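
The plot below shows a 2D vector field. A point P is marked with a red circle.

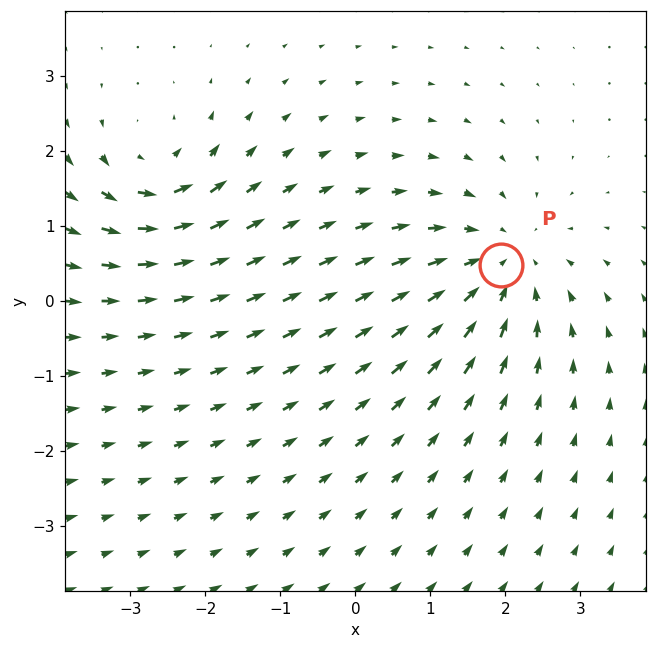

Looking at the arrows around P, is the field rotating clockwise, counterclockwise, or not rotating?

Near P at (1.9, 0.5) the arrows show no circulation. The curl there is ≈0.

not rotating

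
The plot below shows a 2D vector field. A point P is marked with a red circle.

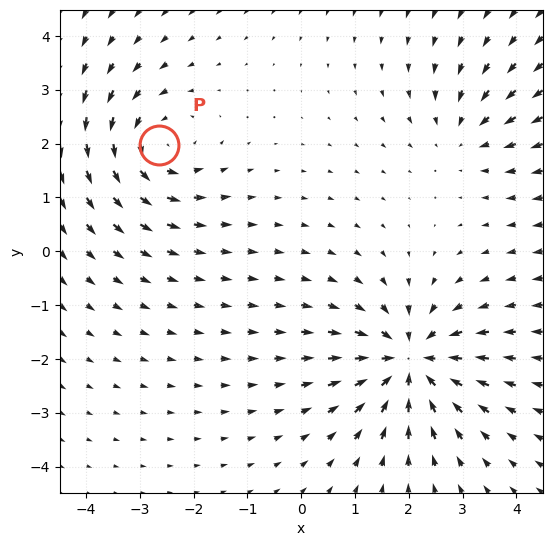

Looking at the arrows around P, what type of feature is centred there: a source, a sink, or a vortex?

At P (-2.6, 2.0) the arrows circulate counterclockwise. Divergence ≈0, curl about +4 — near-zero divergence with nonzero curl is a vortex.

vortex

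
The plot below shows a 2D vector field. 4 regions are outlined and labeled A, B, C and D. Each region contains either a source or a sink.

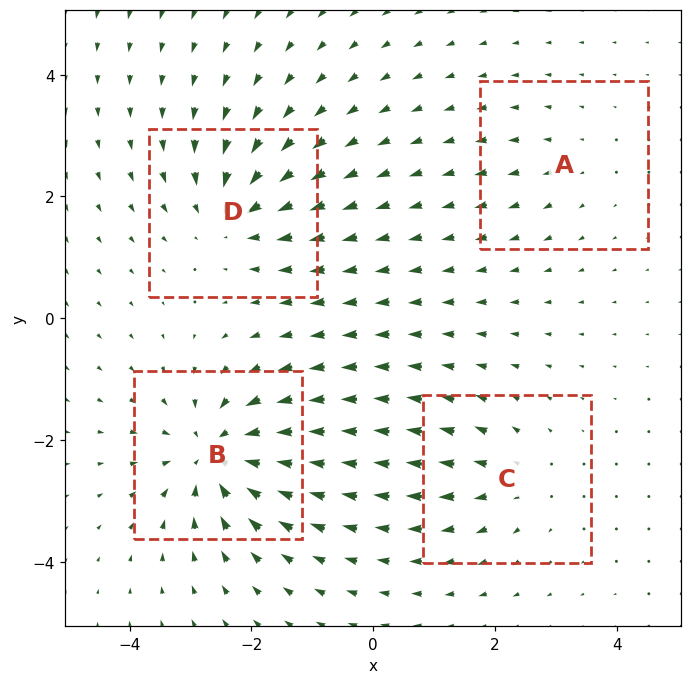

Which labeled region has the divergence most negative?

Divergence at each region's feature centre — A: about +2, B: about -7, C: about +3, D: about -5. Region B is most negative.

B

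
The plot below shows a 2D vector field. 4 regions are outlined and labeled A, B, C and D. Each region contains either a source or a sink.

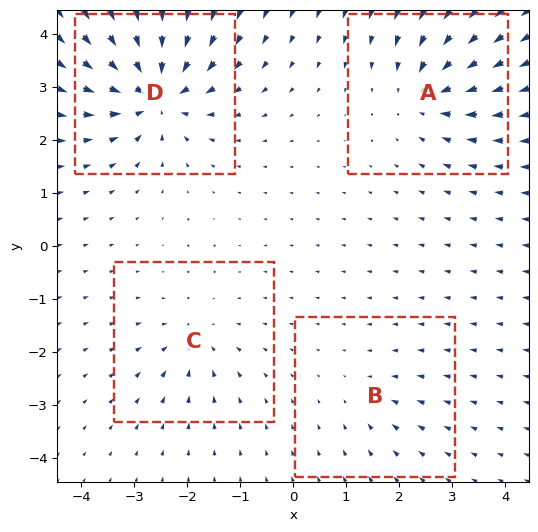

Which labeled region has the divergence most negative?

Divergence at each region's feature centre — A: about -6, B: about -2, C: about -4, D: about -9. Region D is most negative.

D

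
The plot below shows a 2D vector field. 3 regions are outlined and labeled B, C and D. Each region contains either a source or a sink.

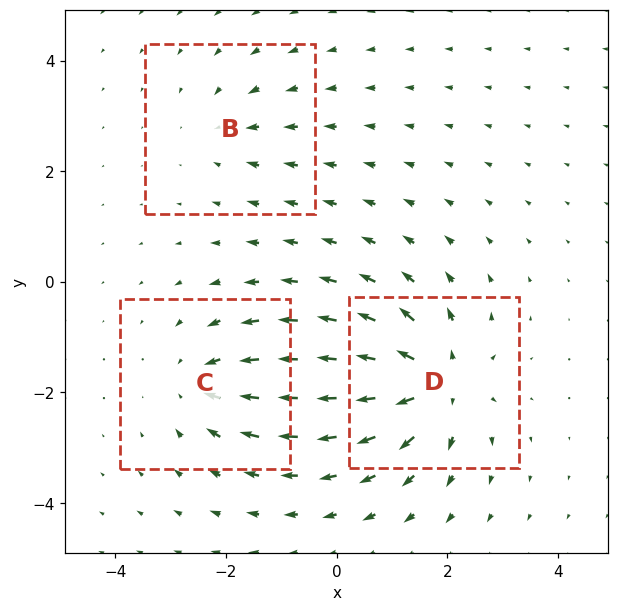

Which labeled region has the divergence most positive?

Divergence at each region's feature centre — B: about -2, C: about -3, D: about +5. Region D is most positive.

D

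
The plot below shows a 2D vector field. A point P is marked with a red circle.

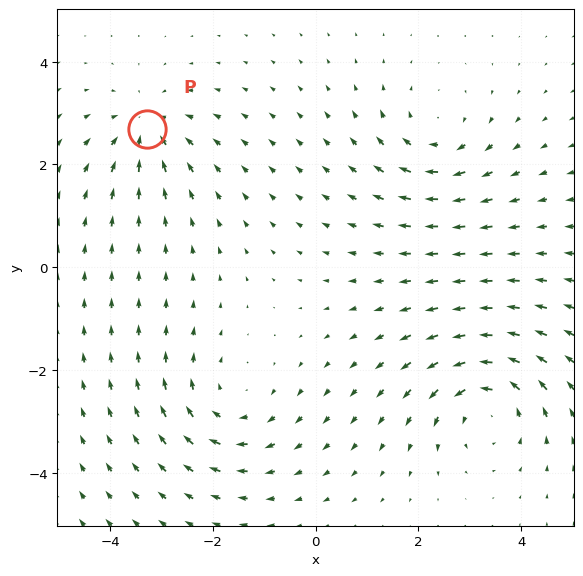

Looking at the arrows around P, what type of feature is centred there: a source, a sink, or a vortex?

sink

At P (-3.3, 2.7) the arrows converge inward. Divergence about -4, curl ≈0 — negative divergence with near-zero curl is a sink.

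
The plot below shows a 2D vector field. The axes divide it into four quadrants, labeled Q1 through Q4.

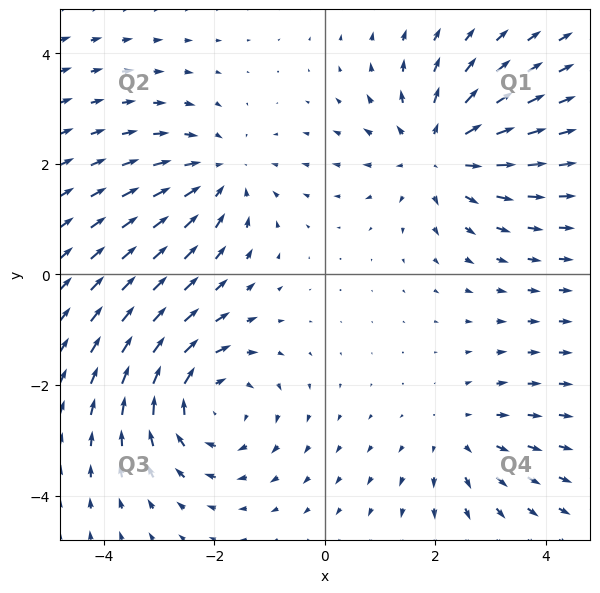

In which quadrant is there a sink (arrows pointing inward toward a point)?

The sink sits at approximately (-1.9, 1.8), which lies in quadrant Q2. The divergence there is about -3, negative as expected for a sink.

Q2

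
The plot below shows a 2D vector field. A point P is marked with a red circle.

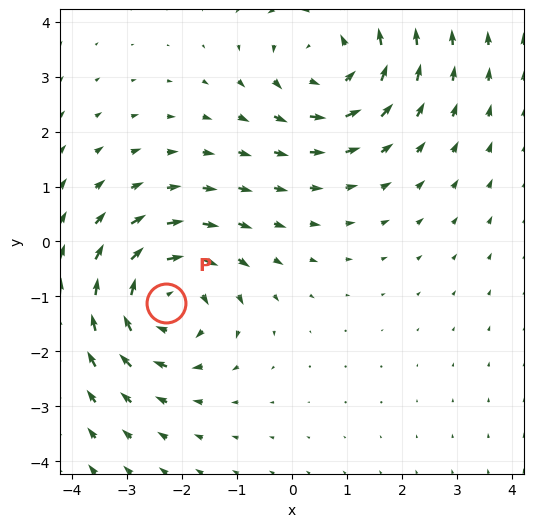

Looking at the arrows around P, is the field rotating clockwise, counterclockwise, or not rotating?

Near P at (-2.3, -1.1) the arrows circulate clockwise. The curl (z-component) there is about -5; negative curl means clockwise rotation.

clockwise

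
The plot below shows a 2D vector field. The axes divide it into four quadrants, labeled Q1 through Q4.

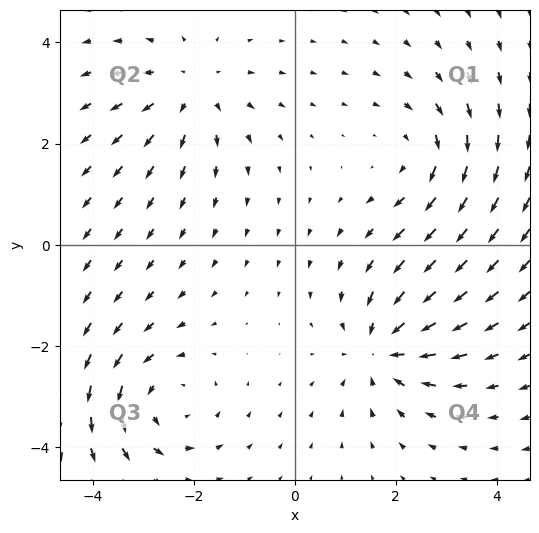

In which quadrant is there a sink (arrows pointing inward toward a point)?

The sink sits at approximately (1.8, -2.1), which lies in quadrant Q4. The divergence there is about -5, negative as expected for a sink.

Q4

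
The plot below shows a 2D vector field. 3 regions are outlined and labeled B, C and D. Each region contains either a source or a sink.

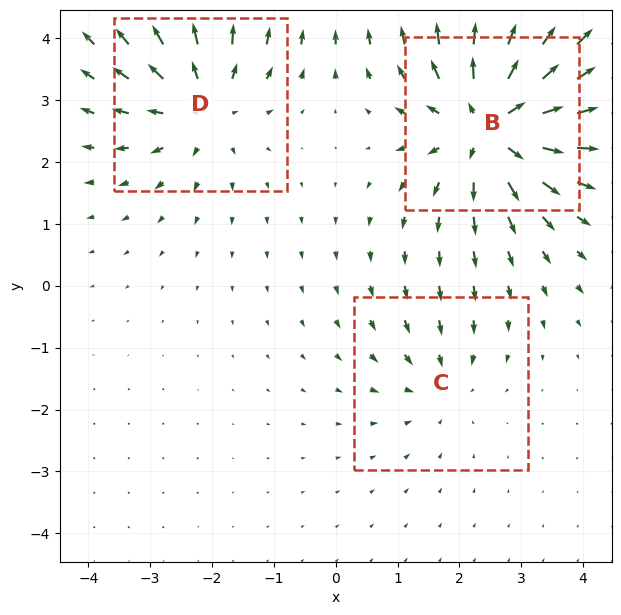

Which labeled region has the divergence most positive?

B

Divergence at each region's feature centre — B: about +6, C: about -2, D: about +4. Region B is most positive.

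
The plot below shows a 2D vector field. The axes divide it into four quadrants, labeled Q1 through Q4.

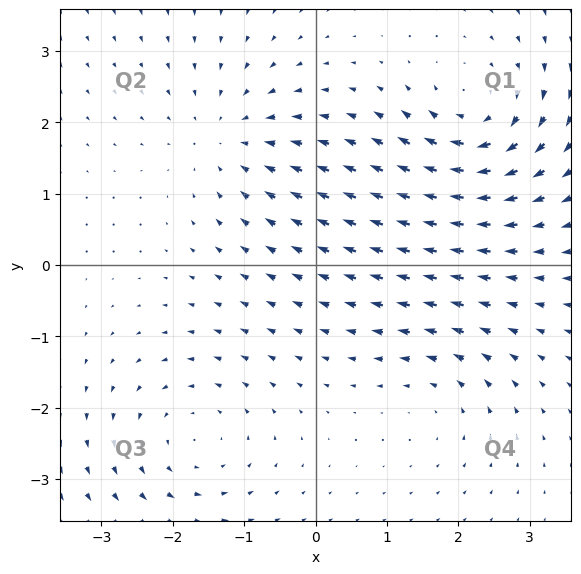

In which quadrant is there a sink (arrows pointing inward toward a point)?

Q2

The sink sits at approximately (-1.2, 1.8), which lies in quadrant Q2. The divergence there is about -4, negative as expected for a sink.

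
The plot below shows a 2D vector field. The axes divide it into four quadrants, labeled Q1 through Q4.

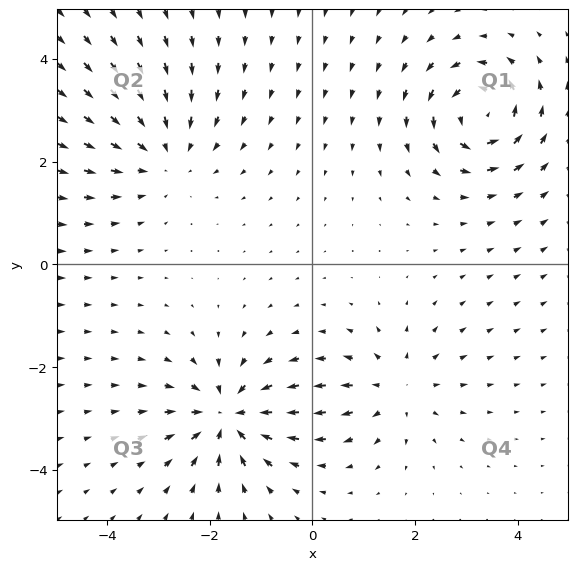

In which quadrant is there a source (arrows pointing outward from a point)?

Q4

The source sits at approximately (1.6, -2.4), which lies in quadrant Q4. The divergence there is about +4, positive as expected for a source.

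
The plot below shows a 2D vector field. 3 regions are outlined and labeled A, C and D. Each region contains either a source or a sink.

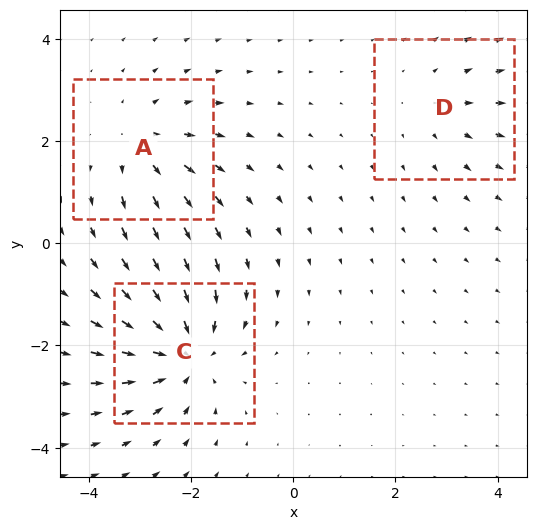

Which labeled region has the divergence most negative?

C

Divergence at each region's feature centre — A: about +3, C: about -5, D: about +2. Region C is most negative.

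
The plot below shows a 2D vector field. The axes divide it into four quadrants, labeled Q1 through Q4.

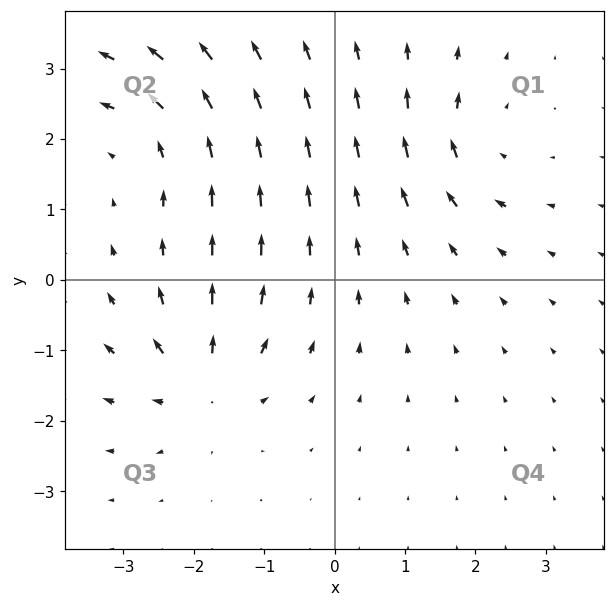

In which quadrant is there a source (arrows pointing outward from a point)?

Q3

The source sits at approximately (-1.9, -1.5), which lies in quadrant Q3. The divergence there is about +5, positive as expected for a source.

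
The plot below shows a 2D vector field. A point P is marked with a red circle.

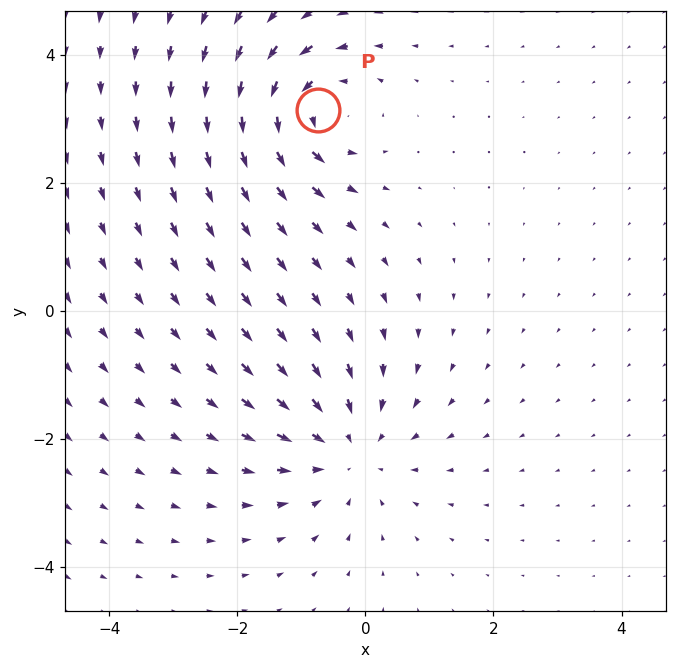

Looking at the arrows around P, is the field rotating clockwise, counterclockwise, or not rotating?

Near P at (-0.7, 3.1) the arrows circulate counterclockwise. The curl (z-component) there is about +5; positive curl means counterclockwise rotation.

counterclockwise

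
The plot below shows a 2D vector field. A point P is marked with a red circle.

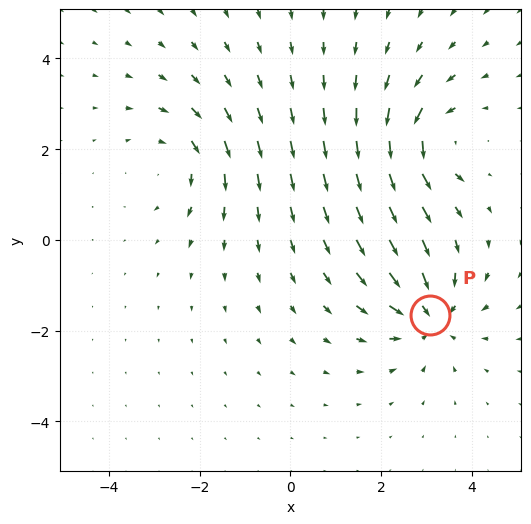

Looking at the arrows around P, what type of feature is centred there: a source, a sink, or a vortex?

sink

At P (3.1, -1.7) the arrows converge inward. Divergence about -4, curl ≈0 — negative divergence with near-zero curl is a sink.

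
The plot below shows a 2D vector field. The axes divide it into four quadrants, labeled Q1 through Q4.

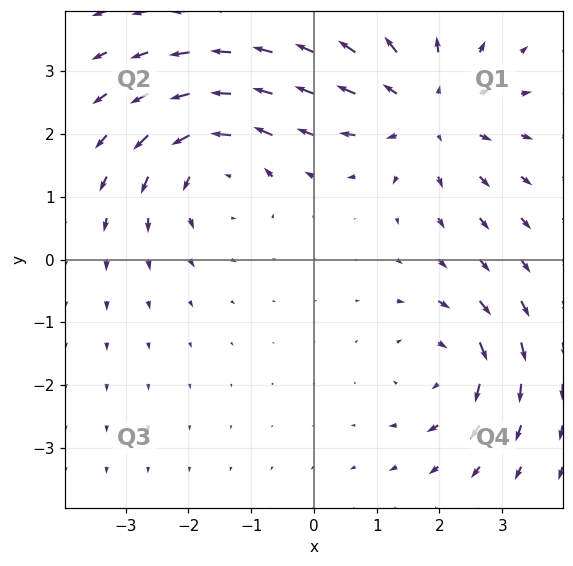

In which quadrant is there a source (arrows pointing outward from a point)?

The source sits at approximately (1.8, 2.4), which lies in quadrant Q1. The divergence there is about +4, positive as expected for a source.

Q1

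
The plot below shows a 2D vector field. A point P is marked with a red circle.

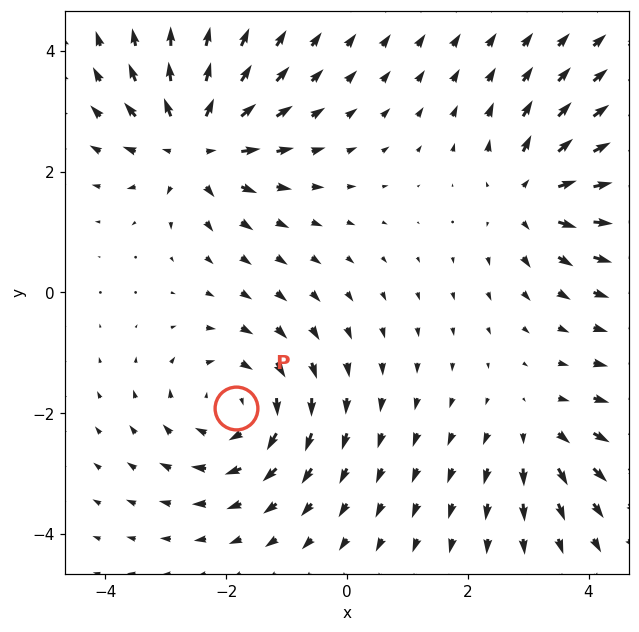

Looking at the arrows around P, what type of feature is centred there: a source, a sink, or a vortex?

vortex

At P (-1.8, -1.9) the arrows circulate clockwise. Divergence ≈0, curl about -4 — near-zero divergence with nonzero curl is a vortex.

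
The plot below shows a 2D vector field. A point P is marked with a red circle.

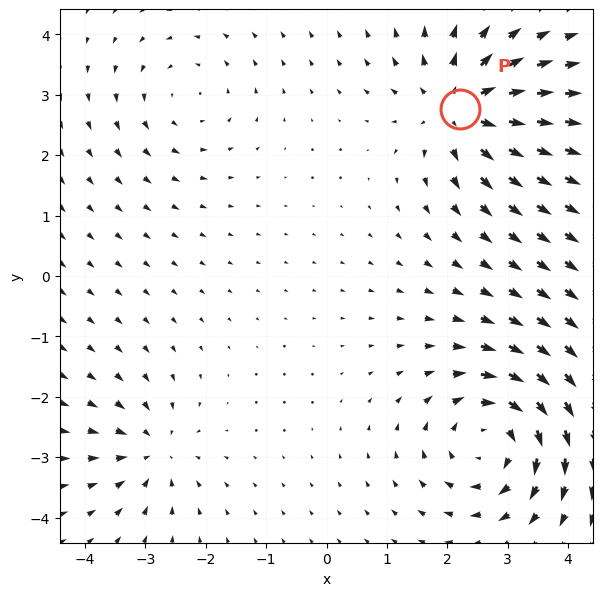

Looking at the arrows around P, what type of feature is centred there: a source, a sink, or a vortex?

At P (2.2, 2.8) the arrows spread outward. Divergence about +5, curl ≈0 — positive divergence with near-zero curl is a source.

source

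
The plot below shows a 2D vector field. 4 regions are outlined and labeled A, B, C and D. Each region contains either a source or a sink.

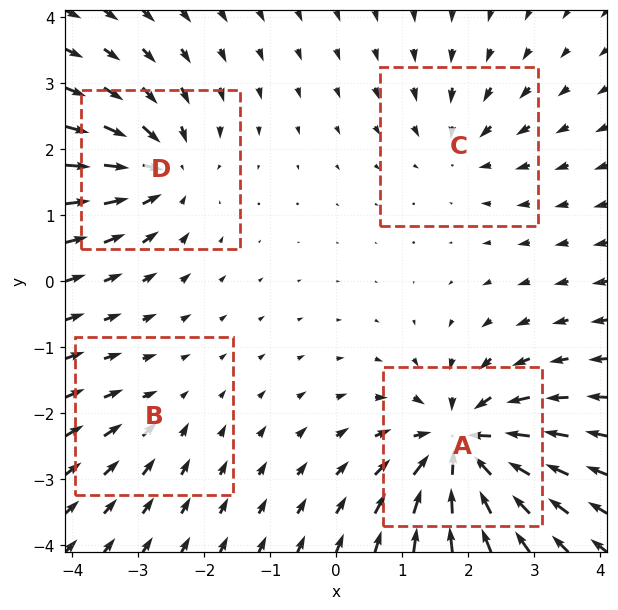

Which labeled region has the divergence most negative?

A

Divergence at each region's feature centre — A: about -9, B: about -3, C: about -4, D: about -6. Region A is most negative.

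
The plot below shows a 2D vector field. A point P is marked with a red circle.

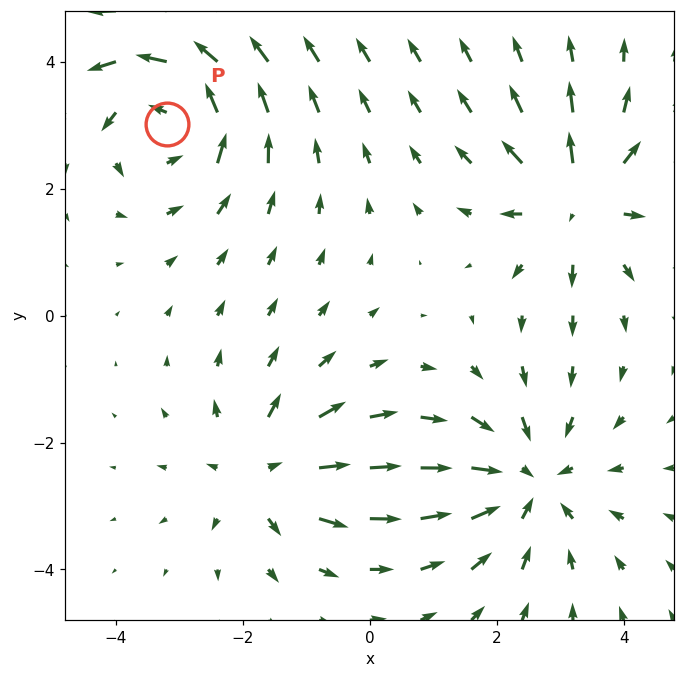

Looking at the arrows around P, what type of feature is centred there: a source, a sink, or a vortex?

At P (-3.2, 3.0) the arrows circulate counterclockwise. Divergence ≈0, curl about +4 — near-zero divergence with nonzero curl is a vortex.

vortex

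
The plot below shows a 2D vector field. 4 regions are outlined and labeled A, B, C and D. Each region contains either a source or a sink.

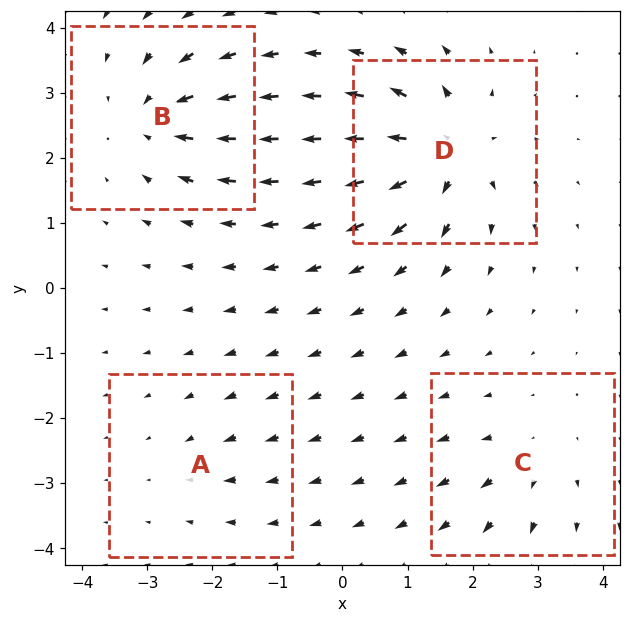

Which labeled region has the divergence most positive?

Divergence at each region's feature centre — A: about -2, B: about -6, C: about +4, D: about +8. Region D is most positive.

D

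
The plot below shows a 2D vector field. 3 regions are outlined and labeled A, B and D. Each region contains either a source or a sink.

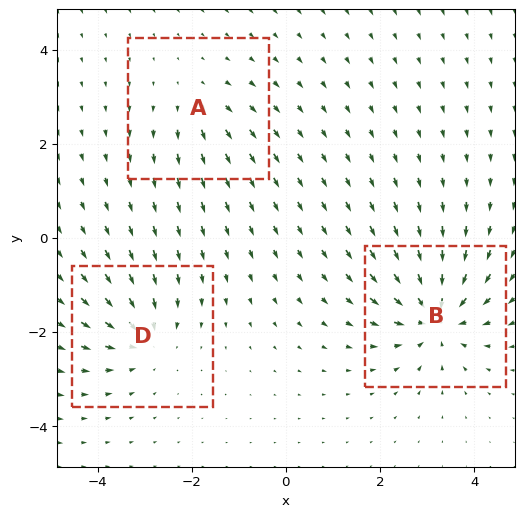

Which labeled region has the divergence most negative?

Divergence at each region's feature centre — A: about +2, B: about -6, D: about -4. Region B is most negative.

B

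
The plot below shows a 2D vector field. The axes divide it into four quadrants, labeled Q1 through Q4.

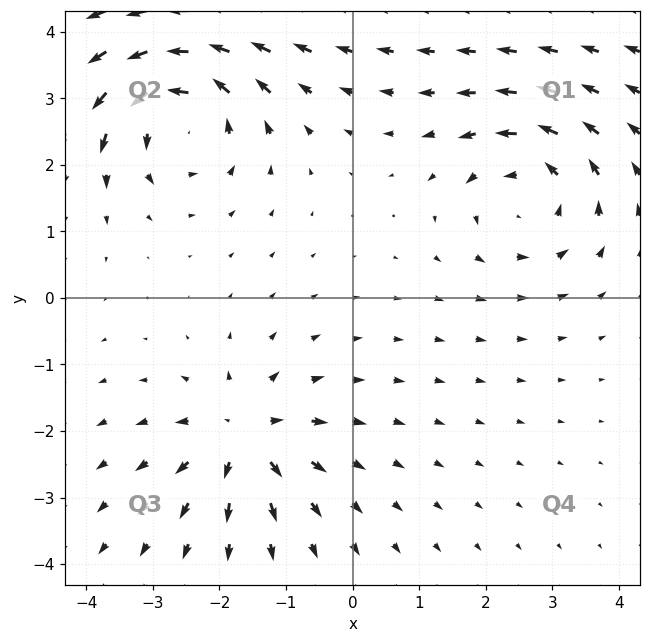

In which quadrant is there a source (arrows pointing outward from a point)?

Q3

The source sits at approximately (-1.6, -2.1), which lies in quadrant Q3. The divergence there is about +5, positive as expected for a source.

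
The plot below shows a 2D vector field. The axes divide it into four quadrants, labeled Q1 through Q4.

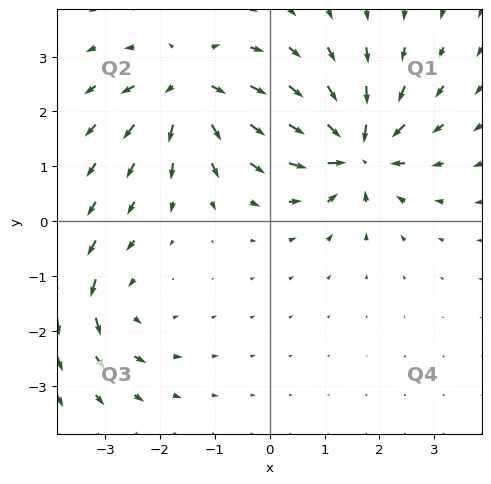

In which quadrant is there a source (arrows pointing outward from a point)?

Q2

The source sits at approximately (-1.4, 2.4), which lies in quadrant Q2. The divergence there is about +5, positive as expected for a source.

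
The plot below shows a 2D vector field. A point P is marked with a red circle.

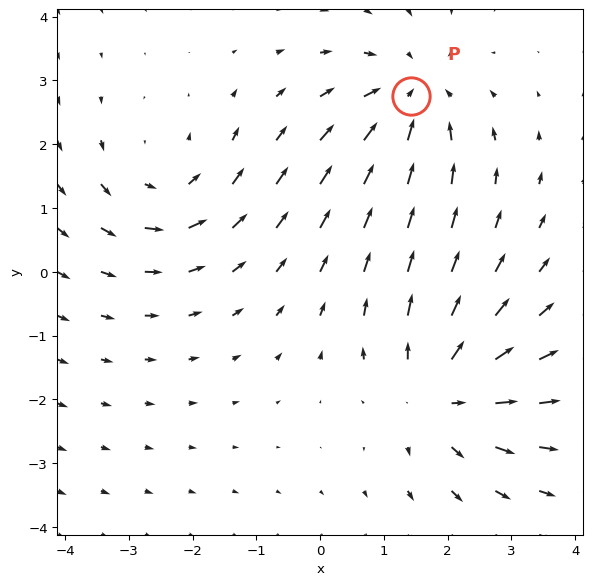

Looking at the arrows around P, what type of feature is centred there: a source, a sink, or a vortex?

sink

At P (1.4, 2.8) the arrows converge inward. Divergence about -3, curl ≈0 — negative divergence with near-zero curl is a sink.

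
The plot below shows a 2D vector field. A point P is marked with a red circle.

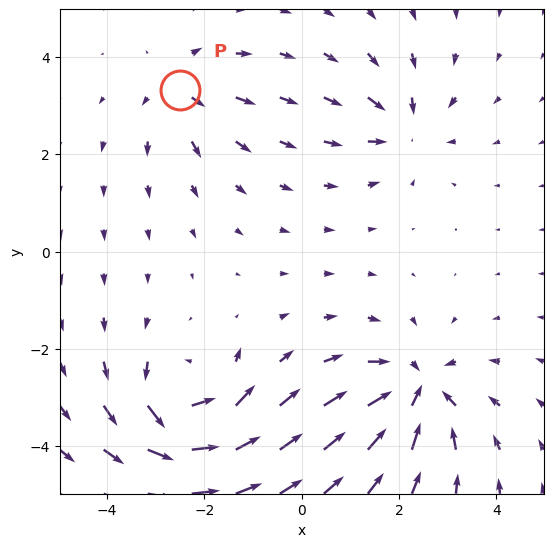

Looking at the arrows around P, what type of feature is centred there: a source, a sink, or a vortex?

source

At P (-2.5, 3.3) the arrows spread outward. Divergence about +3, curl ≈0 — positive divergence with near-zero curl is a source.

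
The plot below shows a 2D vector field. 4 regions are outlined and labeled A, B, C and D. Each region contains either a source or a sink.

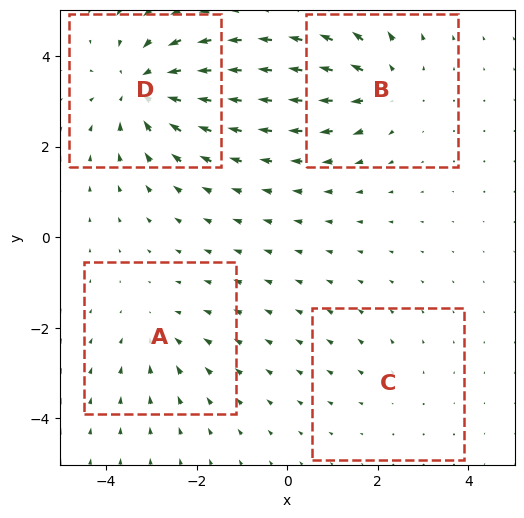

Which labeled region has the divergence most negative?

Divergence at each region's feature centre — A: about -3, B: about +4, C: about +2, D: about -6. Region D is most negative.

D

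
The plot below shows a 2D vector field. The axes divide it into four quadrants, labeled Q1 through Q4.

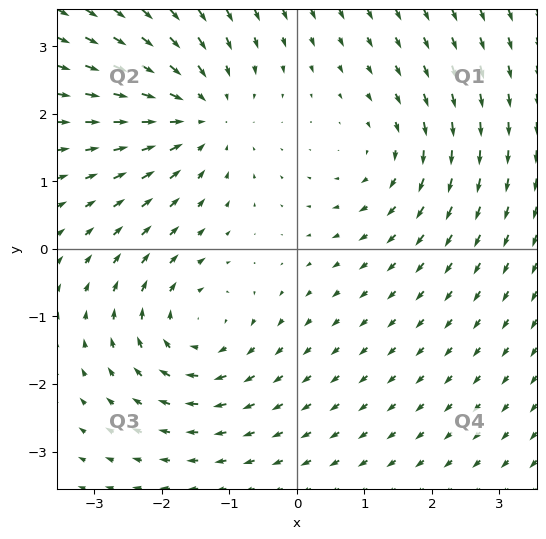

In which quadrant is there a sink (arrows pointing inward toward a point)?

Q2

The sink sits at approximately (-1.5, 2.0), which lies in quadrant Q2. The divergence there is about -4, negative as expected for a sink.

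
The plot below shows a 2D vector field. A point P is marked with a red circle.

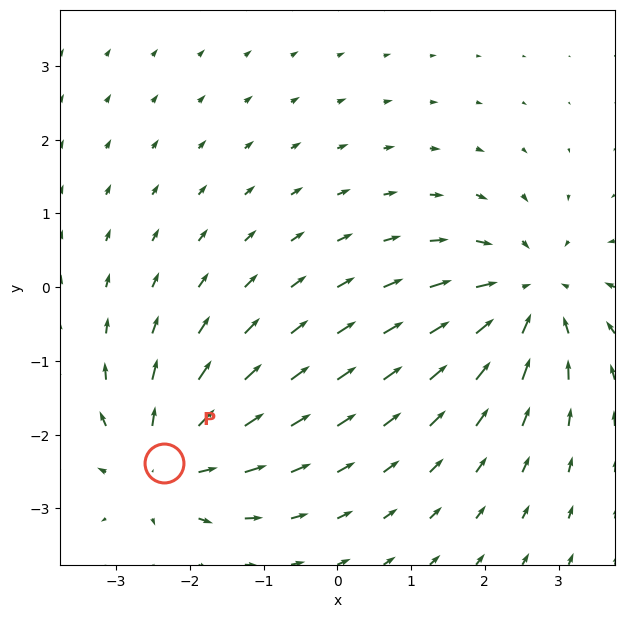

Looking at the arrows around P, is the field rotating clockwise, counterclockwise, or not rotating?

not rotating

Near P at (-2.4, -2.4) the arrows show no circulation. The curl there is ≈0.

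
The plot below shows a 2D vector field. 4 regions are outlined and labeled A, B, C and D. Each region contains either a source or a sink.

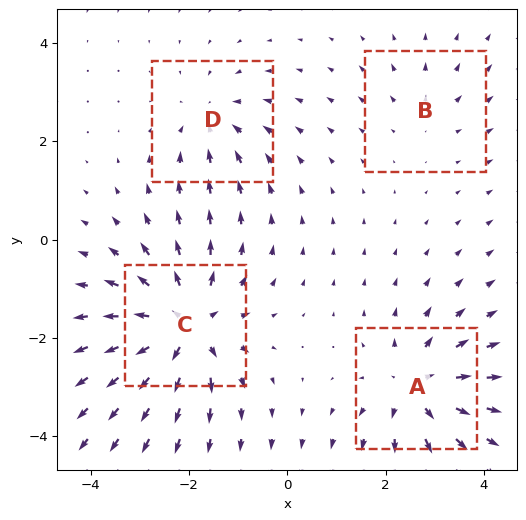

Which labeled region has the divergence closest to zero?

Divergence at each region's feature centre — A: about +5, B: about +2, C: about +7, D: about -4. Region B is closest to zero.

B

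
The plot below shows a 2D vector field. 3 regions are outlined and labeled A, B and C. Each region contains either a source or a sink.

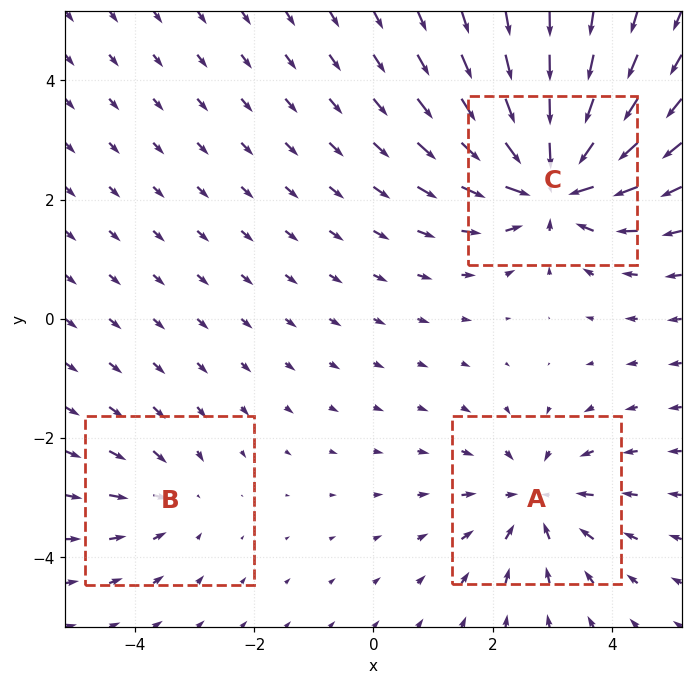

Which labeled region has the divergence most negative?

Divergence at each region's feature centre — A: about -3, B: about -2, C: about -6. Region C is most negative.

C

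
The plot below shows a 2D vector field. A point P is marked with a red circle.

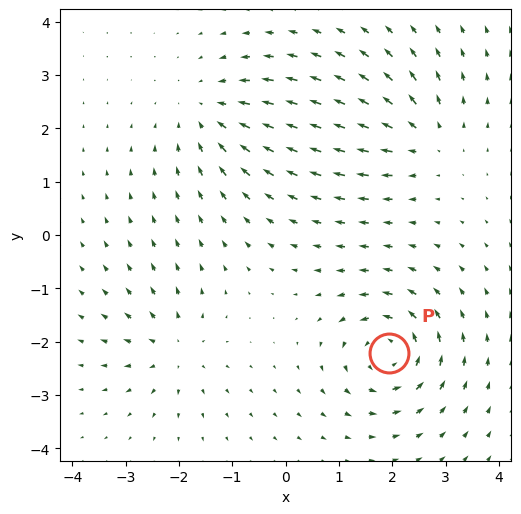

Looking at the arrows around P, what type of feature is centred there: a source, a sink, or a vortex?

At P (1.9, -2.2) the arrows circulate counterclockwise. Divergence ≈0, curl about +6 — near-zero divergence with nonzero curl is a vortex.

vortex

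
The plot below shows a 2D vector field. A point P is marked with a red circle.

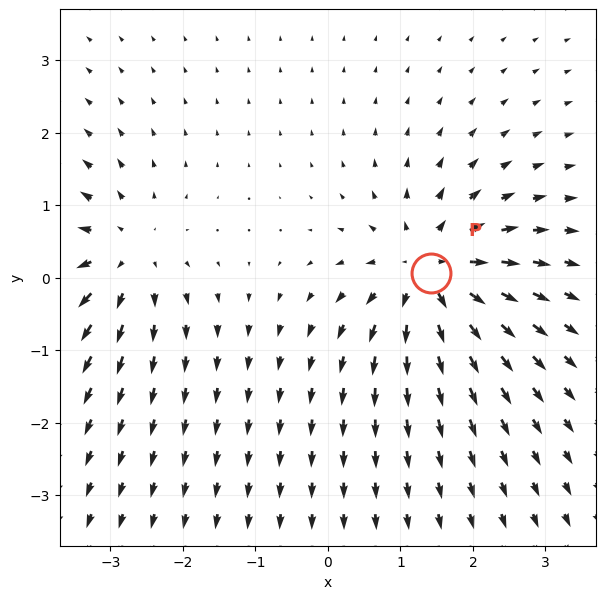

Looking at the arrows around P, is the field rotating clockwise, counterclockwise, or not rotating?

Near P at (1.4, 0.1) the arrows show no circulation. The curl there is ≈0.

not rotating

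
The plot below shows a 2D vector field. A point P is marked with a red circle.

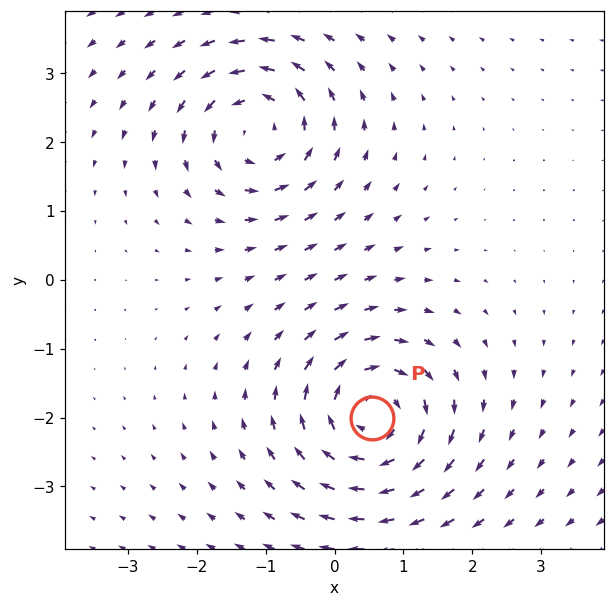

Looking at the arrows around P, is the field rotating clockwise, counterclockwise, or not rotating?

clockwise

Near P at (0.5, -2.0) the arrows circulate clockwise. The curl (z-component) there is about -5; negative curl means clockwise rotation.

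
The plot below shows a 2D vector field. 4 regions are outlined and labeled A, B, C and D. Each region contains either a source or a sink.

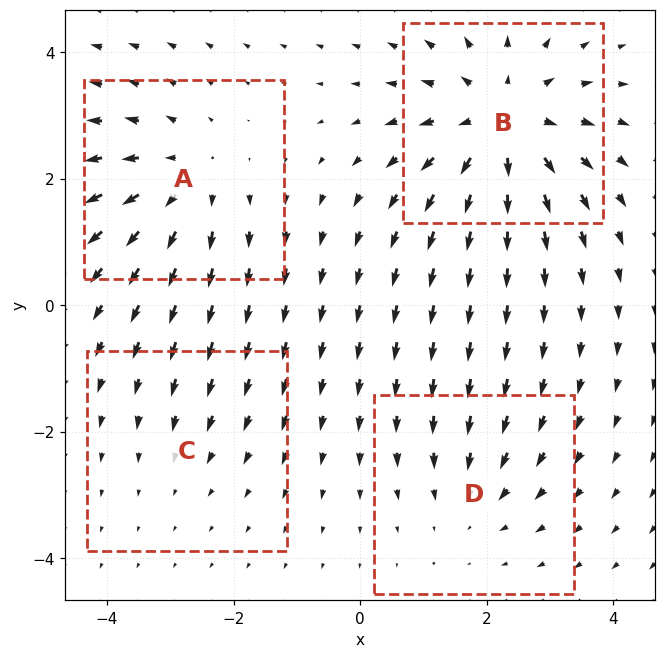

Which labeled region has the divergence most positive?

Divergence at each region's feature centre — A: about +4, B: about +6, C: about -2, D: about -3. Region B is most positive.

B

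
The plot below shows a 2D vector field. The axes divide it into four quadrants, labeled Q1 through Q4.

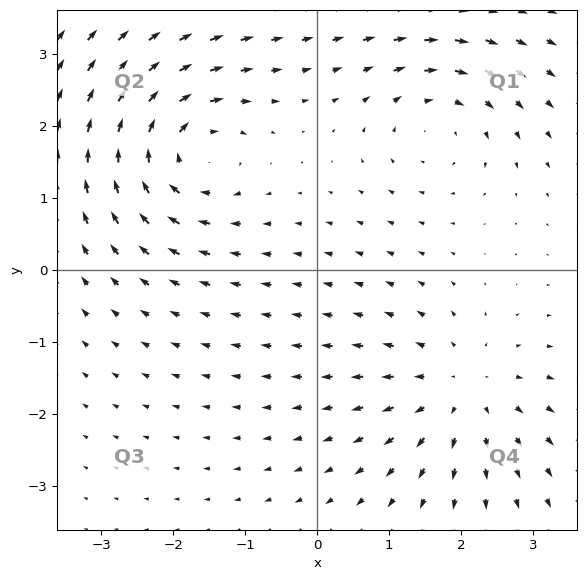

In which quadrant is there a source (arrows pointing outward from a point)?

The source sits at approximately (2.0, -1.7), which lies in quadrant Q4. The divergence there is about +4, positive as expected for a source.

Q4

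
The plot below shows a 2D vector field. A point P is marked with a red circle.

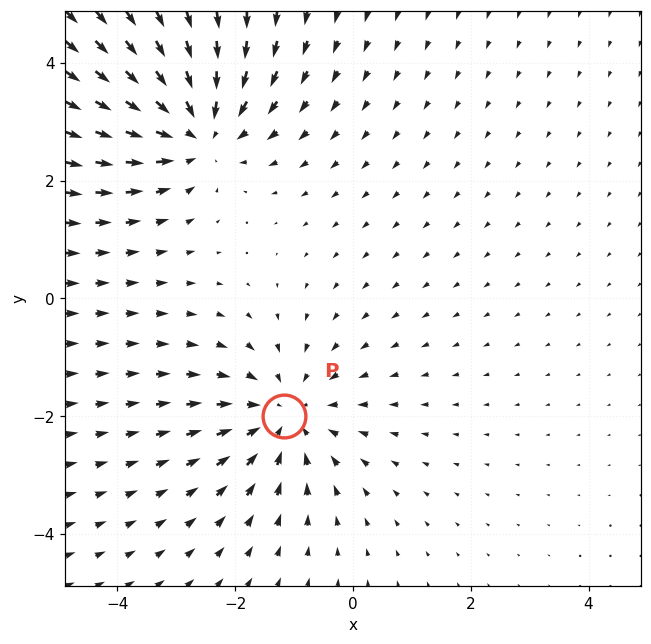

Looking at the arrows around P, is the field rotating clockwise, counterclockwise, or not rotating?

Near P at (-1.2, -2.0) the arrows show no circulation. The curl there is ≈0.

not rotating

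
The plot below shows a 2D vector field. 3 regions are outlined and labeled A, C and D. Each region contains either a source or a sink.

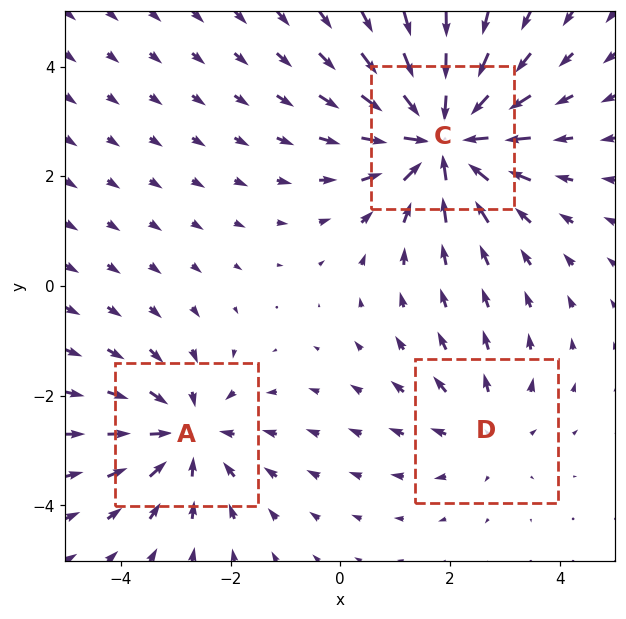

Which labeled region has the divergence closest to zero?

Divergence at each region's feature centre — A: about -3, C: about -5, D: about +2. Region D is closest to zero.

D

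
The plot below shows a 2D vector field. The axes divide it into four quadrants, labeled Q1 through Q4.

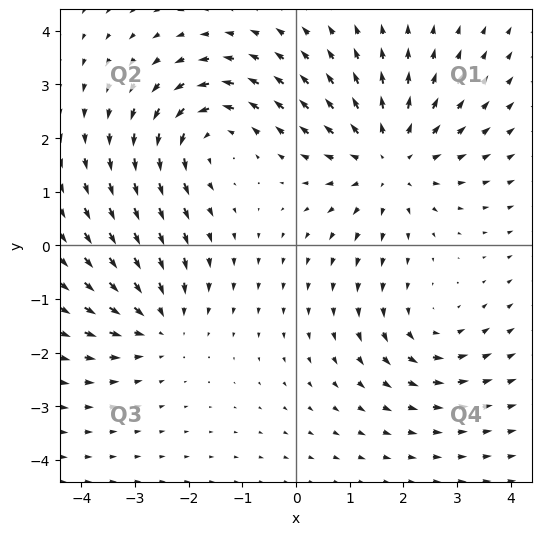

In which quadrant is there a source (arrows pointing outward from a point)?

Q1

The source sits at approximately (1.7, 1.6), which lies in quadrant Q1. The divergence there is about +4, positive as expected for a source.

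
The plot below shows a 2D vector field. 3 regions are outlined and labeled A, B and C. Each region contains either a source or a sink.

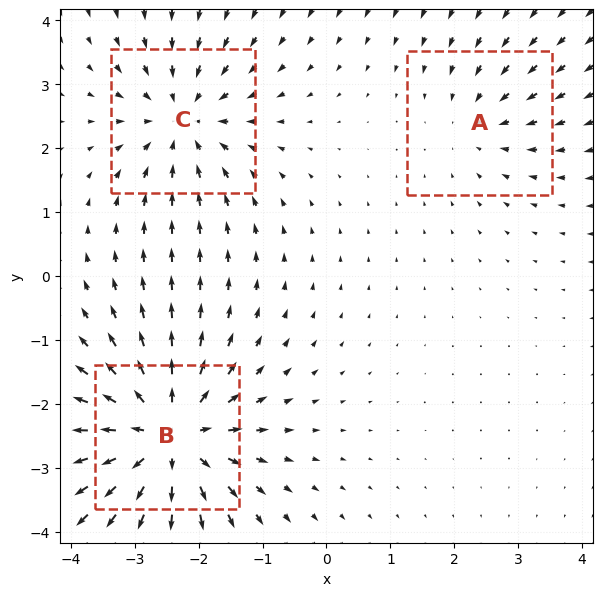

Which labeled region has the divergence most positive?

B

Divergence at each region's feature centre — A: about -2, B: about +5, C: about -4. Region B is most positive.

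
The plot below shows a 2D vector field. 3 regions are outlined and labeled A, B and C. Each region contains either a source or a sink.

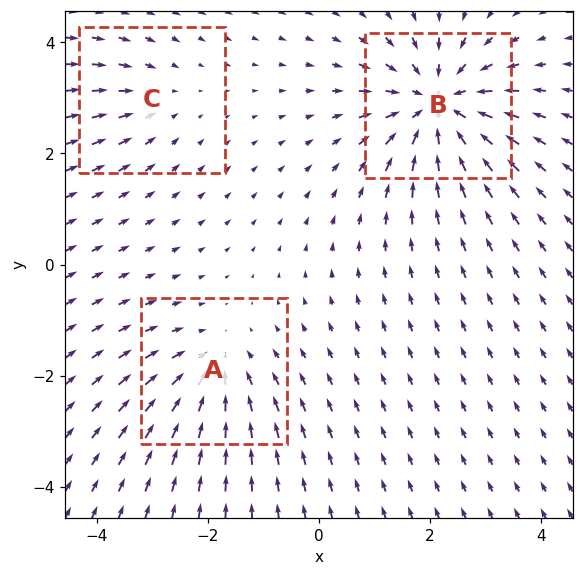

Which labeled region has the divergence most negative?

Divergence at each region's feature centre — A: about -3, B: about -5, C: about -2. Region B is most negative.

B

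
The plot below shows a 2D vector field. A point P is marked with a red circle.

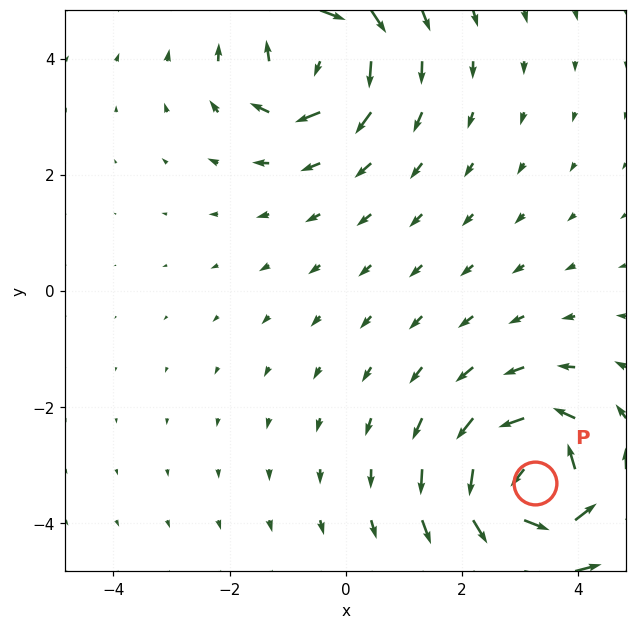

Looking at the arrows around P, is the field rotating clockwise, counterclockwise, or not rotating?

Near P at (3.3, -3.3) the arrows circulate counterclockwise. The curl (z-component) there is about +5; positive curl means counterclockwise rotation.

counterclockwise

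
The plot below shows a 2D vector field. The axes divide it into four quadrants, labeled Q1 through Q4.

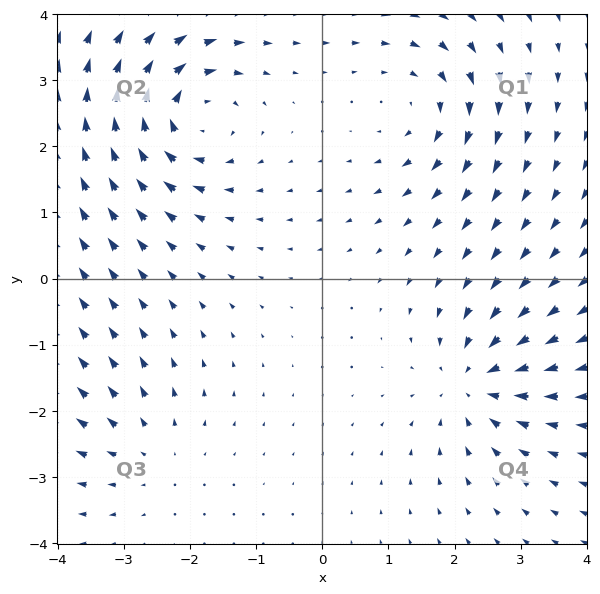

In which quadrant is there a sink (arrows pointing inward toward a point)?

The sink sits at approximately (2.3, -1.6), which lies in quadrant Q4. The divergence there is about -5, negative as expected for a sink.

Q4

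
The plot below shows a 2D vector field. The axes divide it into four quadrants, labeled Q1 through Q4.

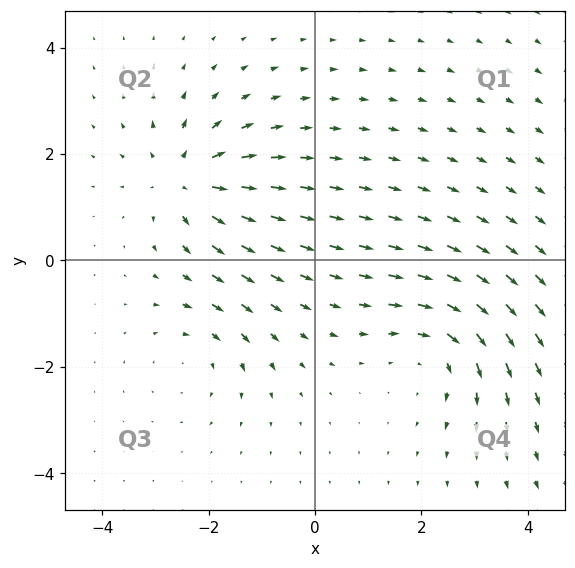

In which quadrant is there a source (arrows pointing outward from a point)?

Q2

The source sits at approximately (-2.4, 1.5), which lies in quadrant Q2. The divergence there is about +4, positive as expected for a source.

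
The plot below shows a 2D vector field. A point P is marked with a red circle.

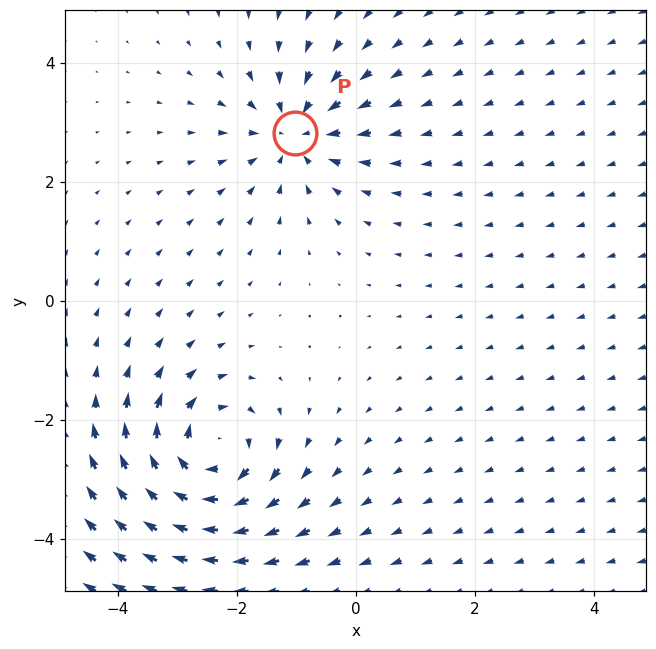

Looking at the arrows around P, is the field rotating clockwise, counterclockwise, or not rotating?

not rotating

Near P at (-1.0, 2.8) the arrows show no circulation. The curl there is ≈0.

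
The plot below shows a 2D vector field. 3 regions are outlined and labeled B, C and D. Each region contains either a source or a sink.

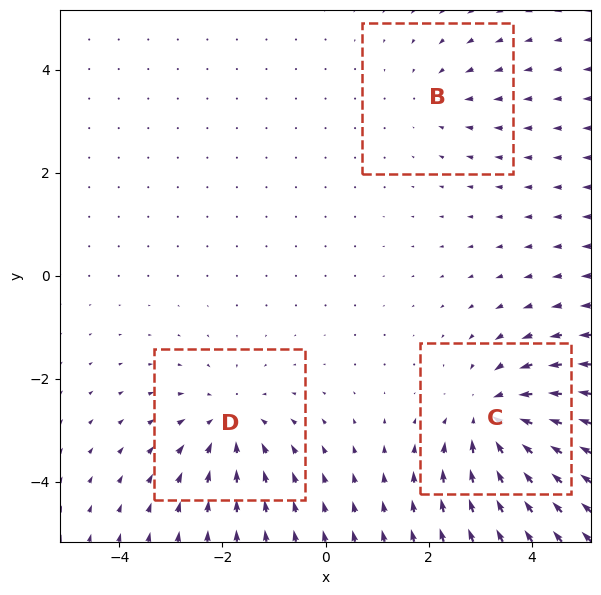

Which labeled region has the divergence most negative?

C

Divergence at each region's feature centre — B: about -2, C: about -4, D: about -3. Region C is most negative.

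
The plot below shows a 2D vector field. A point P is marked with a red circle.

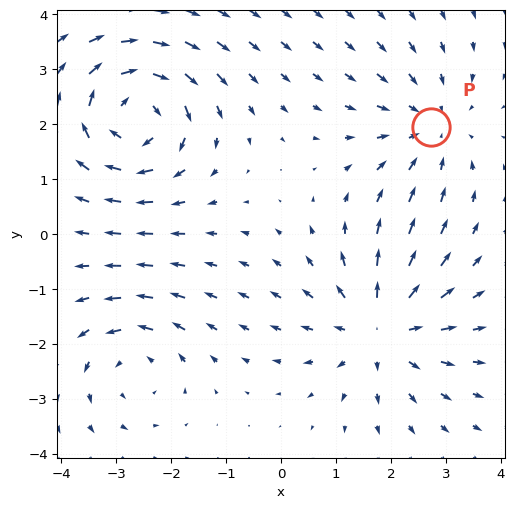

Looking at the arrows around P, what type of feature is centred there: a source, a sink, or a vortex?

sink

At P (2.7, 1.9) the arrows converge inward. Divergence about -3, curl ≈0 — negative divergence with near-zero curl is a sink.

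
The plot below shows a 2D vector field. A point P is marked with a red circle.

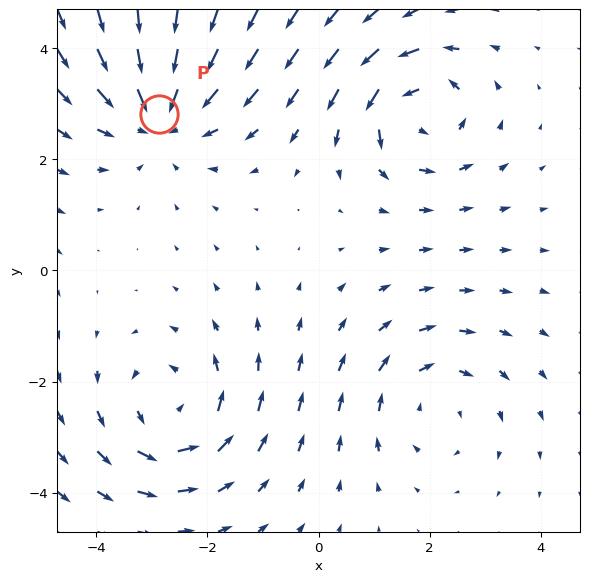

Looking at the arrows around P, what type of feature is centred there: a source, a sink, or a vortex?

sink

At P (-2.9, 2.8) the arrows converge inward. Divergence about -4, curl ≈0 — negative divergence with near-zero curl is a sink.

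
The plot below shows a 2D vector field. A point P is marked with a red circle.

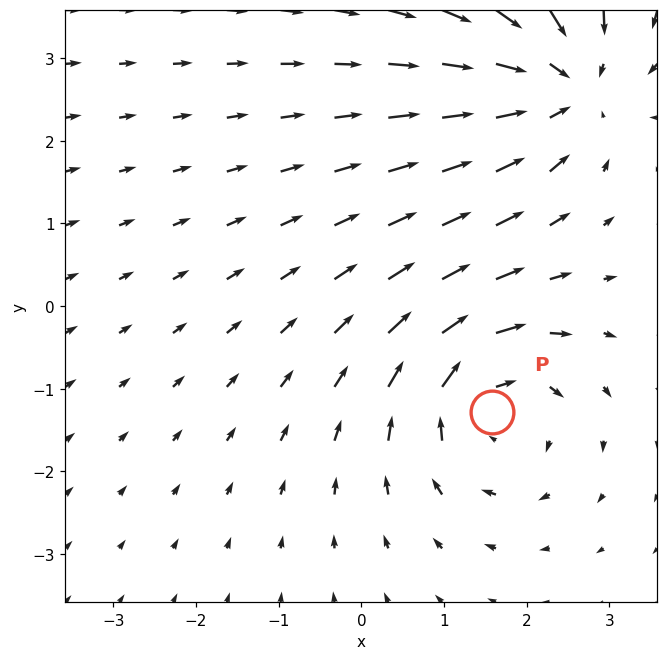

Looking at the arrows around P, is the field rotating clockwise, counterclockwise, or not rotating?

Near P at (1.6, -1.3) the arrows circulate clockwise. The curl (z-component) there is about -5; negative curl means clockwise rotation.

clockwise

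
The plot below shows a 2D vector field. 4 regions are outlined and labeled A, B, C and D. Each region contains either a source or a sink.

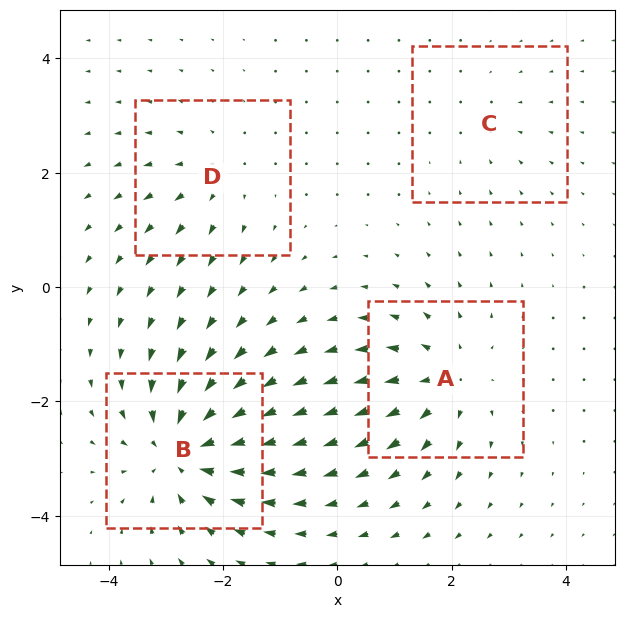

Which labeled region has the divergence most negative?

Divergence at each region's feature centre — A: about +5, B: about -7, C: about -2, D: about +3. Region B is most negative.

B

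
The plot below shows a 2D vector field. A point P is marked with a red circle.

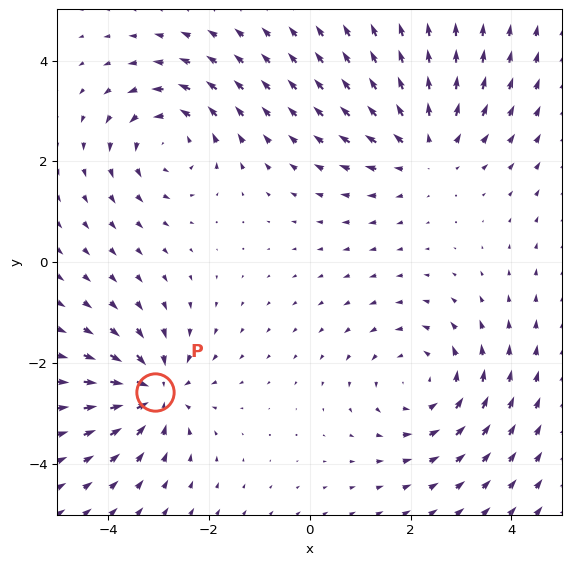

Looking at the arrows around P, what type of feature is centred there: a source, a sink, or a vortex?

sink

At P (-3.1, -2.6) the arrows converge inward. Divergence about -5, curl ≈0 — negative divergence with near-zero curl is a sink.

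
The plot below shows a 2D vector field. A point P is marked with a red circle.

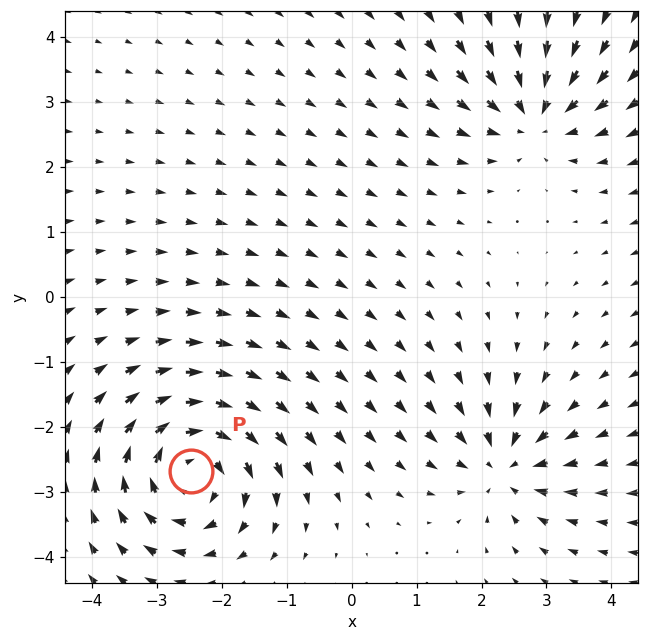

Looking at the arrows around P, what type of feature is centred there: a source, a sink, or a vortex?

vortex

At P (-2.5, -2.7) the arrows circulate clockwise. Divergence ≈0, curl about -6 — near-zero divergence with nonzero curl is a vortex.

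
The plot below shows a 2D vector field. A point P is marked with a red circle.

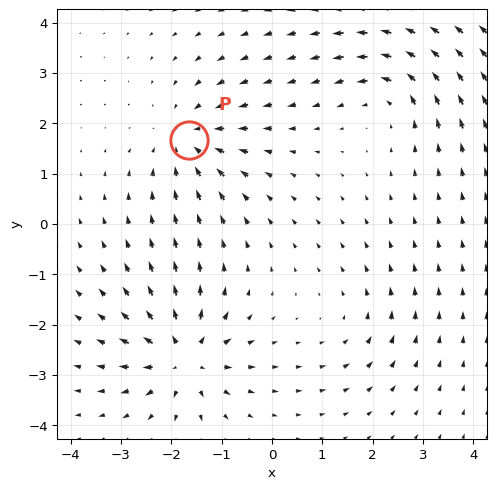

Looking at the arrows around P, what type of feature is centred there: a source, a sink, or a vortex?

sink

At P (-1.7, 1.7) the arrows converge inward. Divergence about -4, curl ≈0 — negative divergence with near-zero curl is a sink.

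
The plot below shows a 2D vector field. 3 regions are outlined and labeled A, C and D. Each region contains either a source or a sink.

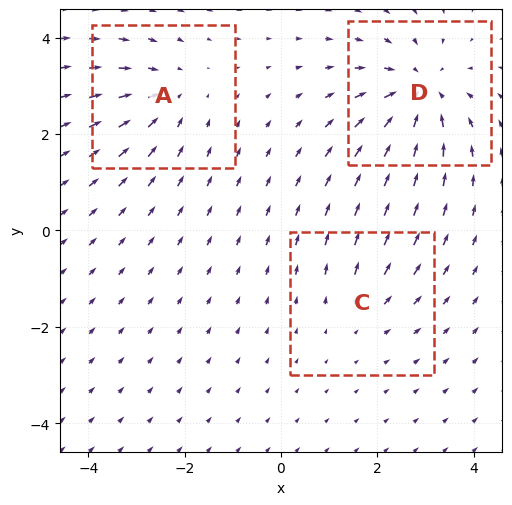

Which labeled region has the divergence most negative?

Divergence at each region's feature centre — A: about -3, C: about +2, D: about -4. Region D is most negative.

D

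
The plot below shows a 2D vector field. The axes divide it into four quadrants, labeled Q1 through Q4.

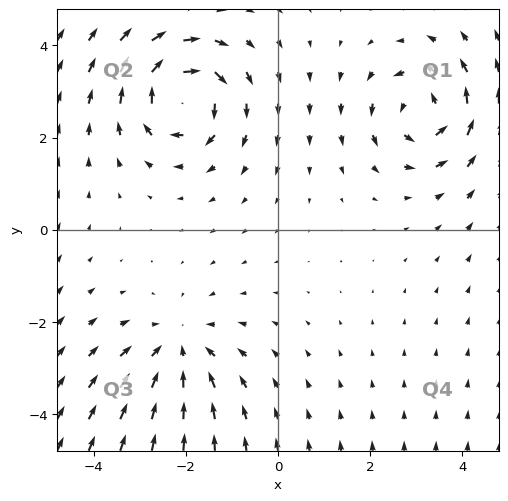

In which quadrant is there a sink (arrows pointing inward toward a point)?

The sink sits at approximately (-2.2, -2.6), which lies in quadrant Q3. The divergence there is about -2, negative as expected for a sink.

Q3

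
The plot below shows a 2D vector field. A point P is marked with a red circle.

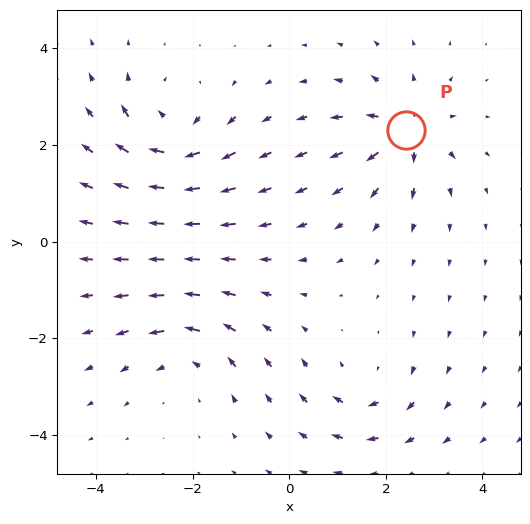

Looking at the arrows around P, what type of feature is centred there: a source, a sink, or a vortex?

source

At P (2.4, 2.3) the arrows spread outward. Divergence about +5, curl ≈0 — positive divergence with near-zero curl is a source.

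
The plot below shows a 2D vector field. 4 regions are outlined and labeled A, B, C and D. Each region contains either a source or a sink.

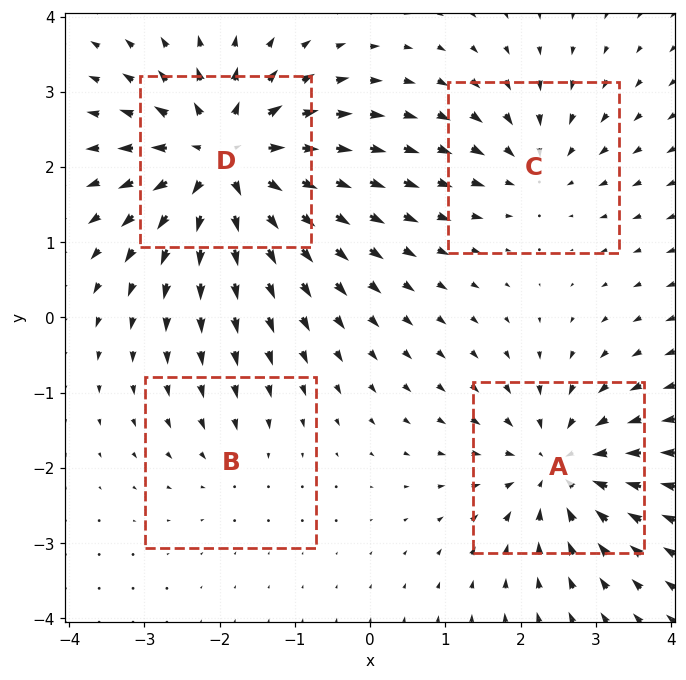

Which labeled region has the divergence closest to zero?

Divergence at each region's feature centre — A: about -6, B: about -2, C: about -4, D: about +8. Region B is closest to zero.

B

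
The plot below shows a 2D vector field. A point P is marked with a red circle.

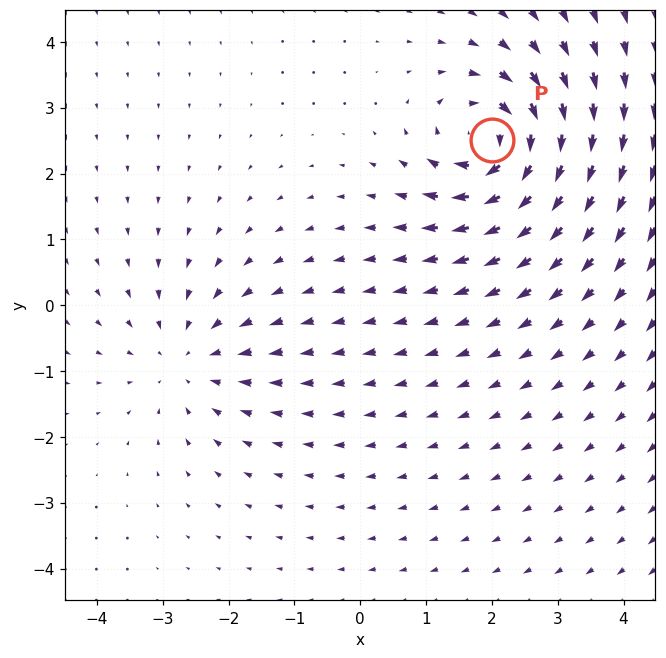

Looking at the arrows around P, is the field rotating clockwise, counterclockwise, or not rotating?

clockwise

Near P at (2.0, 2.5) the arrows circulate clockwise. The curl (z-component) there is about -5; negative curl means clockwise rotation.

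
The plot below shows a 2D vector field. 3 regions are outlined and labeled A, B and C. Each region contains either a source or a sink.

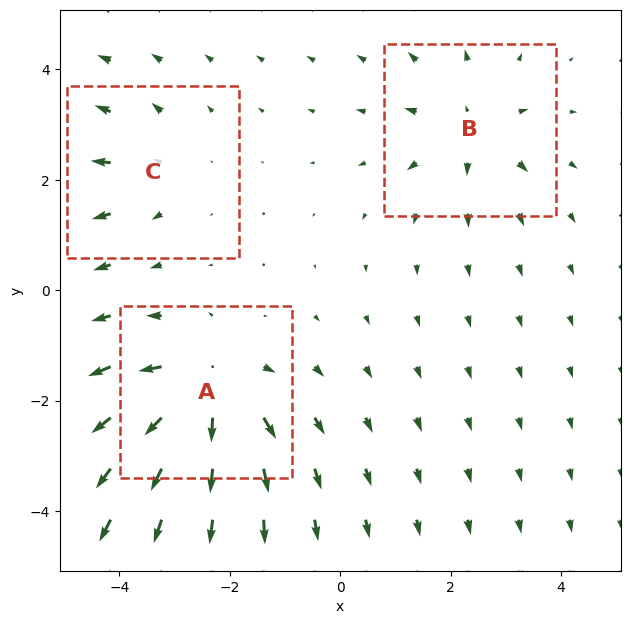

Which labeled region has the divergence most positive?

A

Divergence at each region's feature centre — A: about +5, B: about +3, C: about +2. Region A is most positive.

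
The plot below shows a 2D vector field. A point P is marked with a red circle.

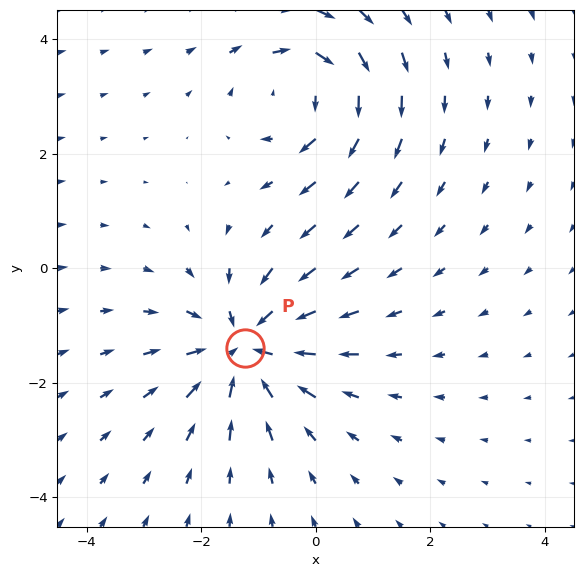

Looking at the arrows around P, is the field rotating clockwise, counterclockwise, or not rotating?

Near P at (-1.2, -1.4) the arrows show no circulation. The curl there is ≈0.

not rotating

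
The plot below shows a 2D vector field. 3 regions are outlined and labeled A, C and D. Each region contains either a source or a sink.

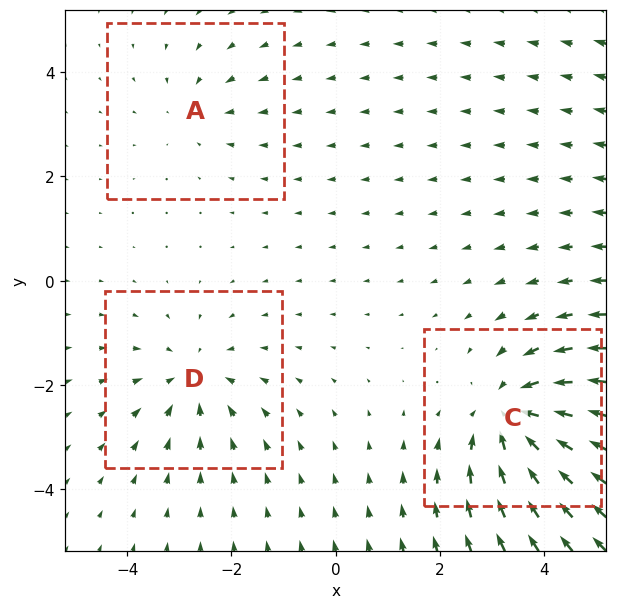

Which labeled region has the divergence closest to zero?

A

Divergence at each region's feature centre — A: about -2, C: about -5, D: about -3. Region A is closest to zero.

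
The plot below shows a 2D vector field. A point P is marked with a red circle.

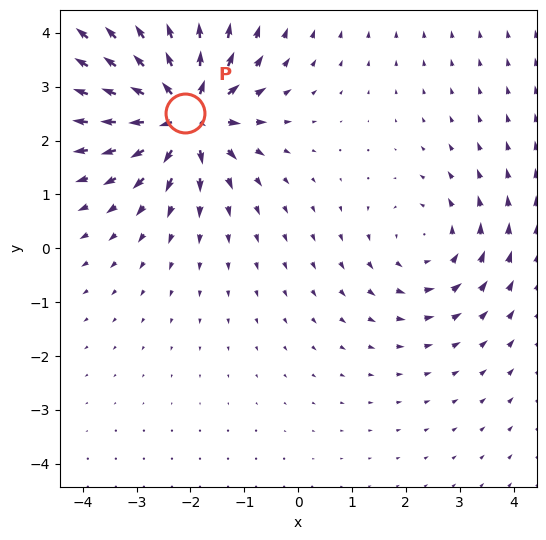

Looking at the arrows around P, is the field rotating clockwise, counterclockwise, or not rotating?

not rotating

Near P at (-2.1, 2.5) the arrows show no circulation. The curl there is ≈0.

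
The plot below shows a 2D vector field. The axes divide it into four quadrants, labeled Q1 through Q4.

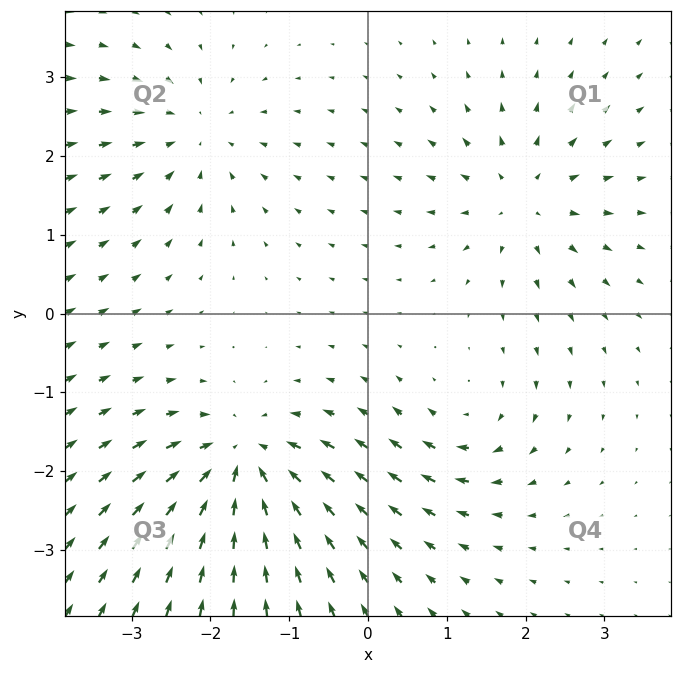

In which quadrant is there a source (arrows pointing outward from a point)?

Q1

The source sits at approximately (2.0, 1.4), which lies in quadrant Q1. The divergence there is about +4, positive as expected for a source.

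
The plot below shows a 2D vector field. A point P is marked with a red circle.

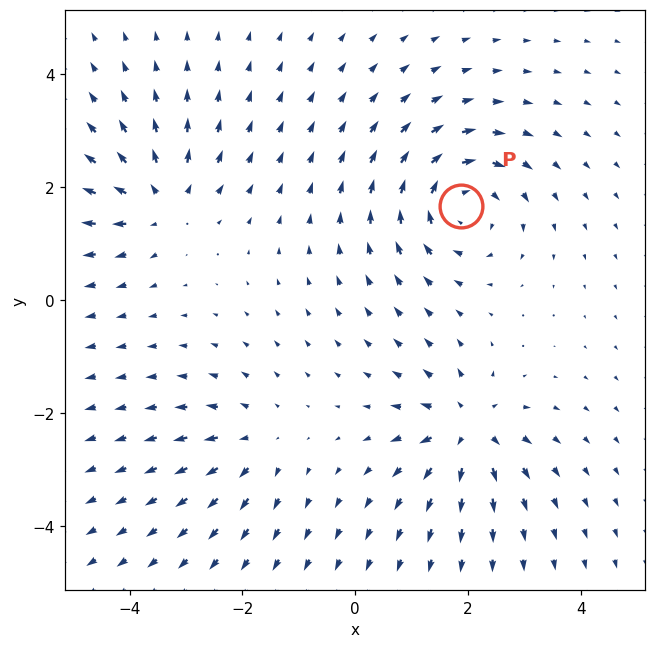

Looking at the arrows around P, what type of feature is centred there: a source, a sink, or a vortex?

vortex

At P (1.9, 1.7) the arrows circulate clockwise. Divergence ≈0, curl about -5 — near-zero divergence with nonzero curl is a vortex.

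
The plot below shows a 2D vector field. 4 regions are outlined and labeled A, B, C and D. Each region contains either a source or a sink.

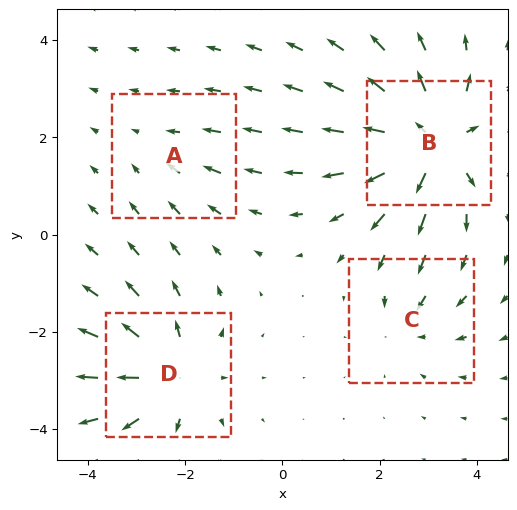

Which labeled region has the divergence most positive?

B

Divergence at each region's feature centre — A: about -2, B: about +7, C: about -3, D: about +5. Region B is most positive.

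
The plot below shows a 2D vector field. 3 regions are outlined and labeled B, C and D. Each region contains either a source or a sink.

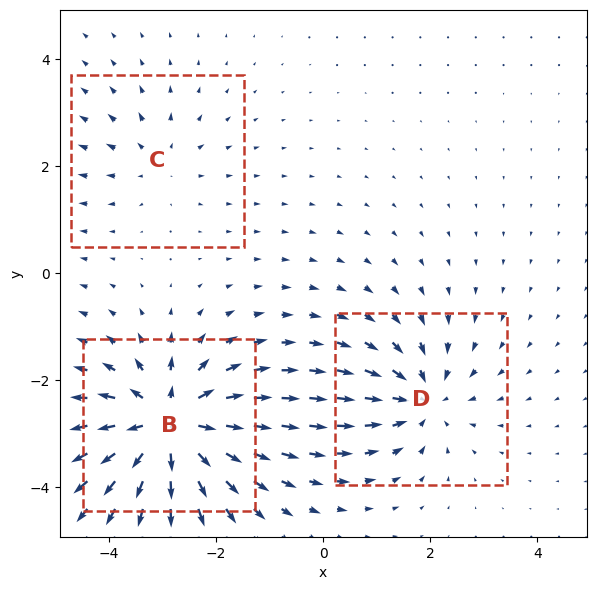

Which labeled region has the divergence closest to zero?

C

Divergence at each region's feature centre — B: about +6, C: about +2, D: about -4. Region C is closest to zero.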